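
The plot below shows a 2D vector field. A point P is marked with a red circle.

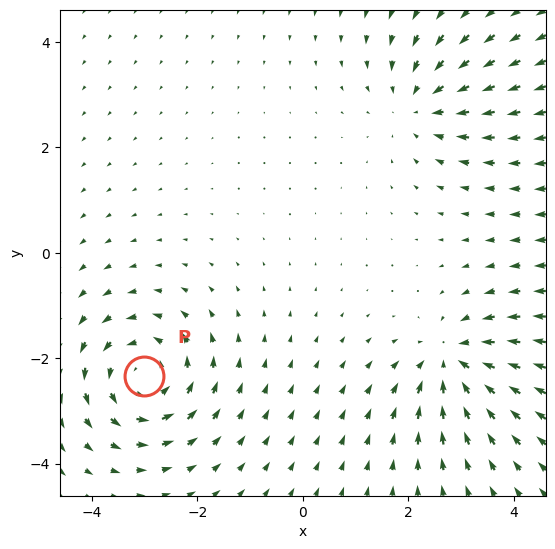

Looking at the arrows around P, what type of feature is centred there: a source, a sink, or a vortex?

At P (-3.0, -2.3) the arrows circulate counterclockwise. Divergence ≈0, curl about +5 — near-zero divergence with nonzero curl is a vortex.

vortex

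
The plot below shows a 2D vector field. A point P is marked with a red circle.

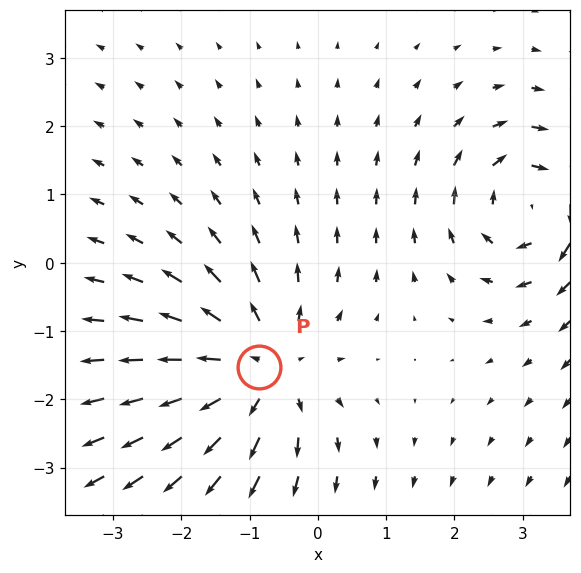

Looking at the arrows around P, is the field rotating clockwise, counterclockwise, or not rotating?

Near P at (-0.9, -1.5) the arrows show no circulation. The curl there is ≈0.

not rotating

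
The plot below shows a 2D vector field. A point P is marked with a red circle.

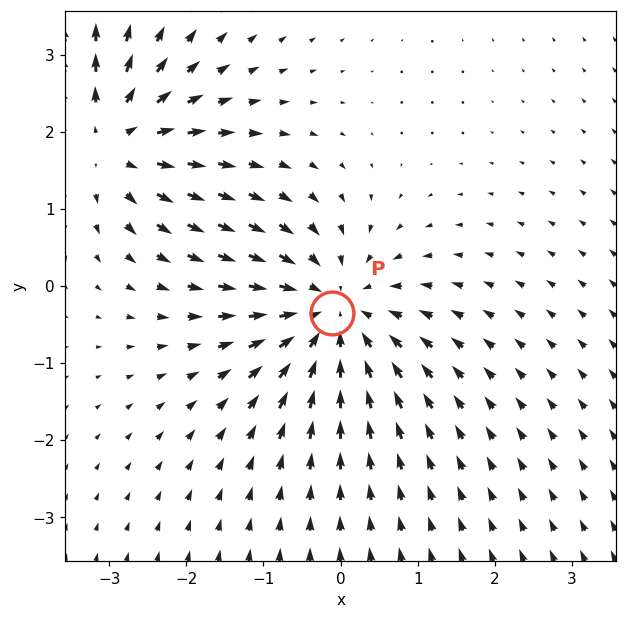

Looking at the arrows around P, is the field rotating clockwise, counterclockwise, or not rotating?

not rotating

Near P at (-0.1, -0.4) the arrows show no circulation. The curl there is ≈0.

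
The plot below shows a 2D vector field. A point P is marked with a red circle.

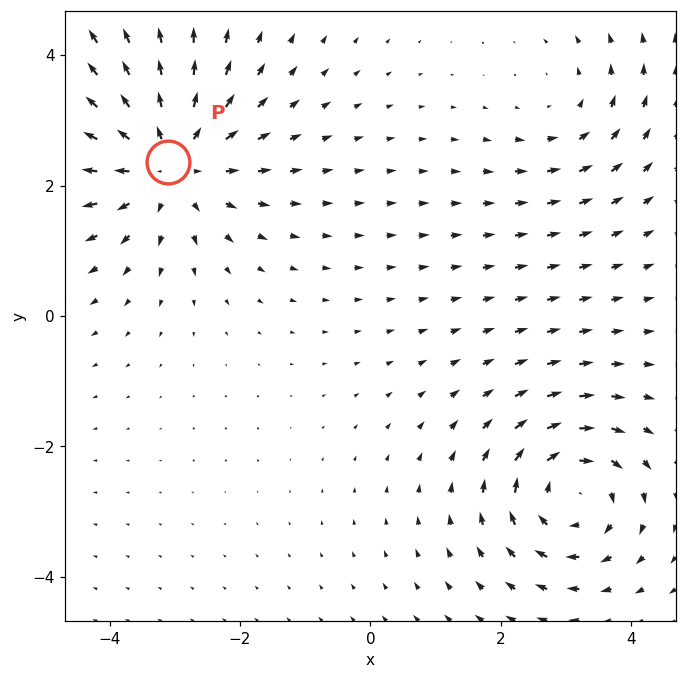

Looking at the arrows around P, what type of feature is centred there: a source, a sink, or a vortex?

At P (-3.1, 2.4) the arrows spread outward. Divergence about +4, curl ≈0 — positive divergence with near-zero curl is a source.

source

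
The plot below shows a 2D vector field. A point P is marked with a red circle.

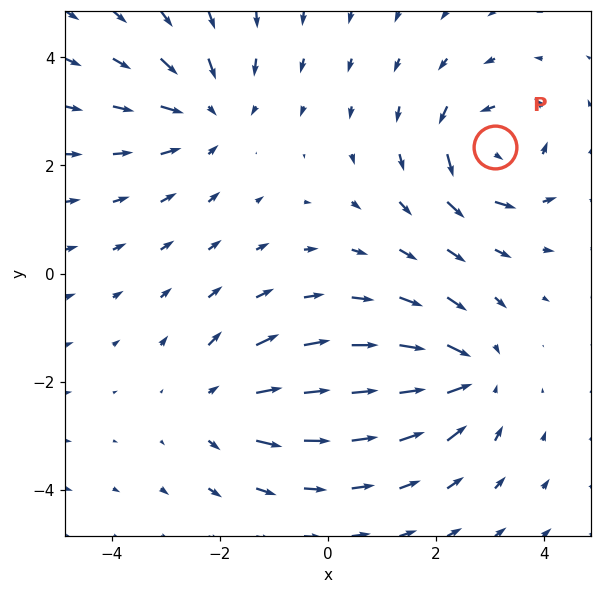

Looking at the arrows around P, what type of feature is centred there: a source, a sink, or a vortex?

At P (3.1, 2.3) the arrows circulate counterclockwise. Divergence ≈0, curl about +6 — near-zero divergence with nonzero curl is a vortex.

vortex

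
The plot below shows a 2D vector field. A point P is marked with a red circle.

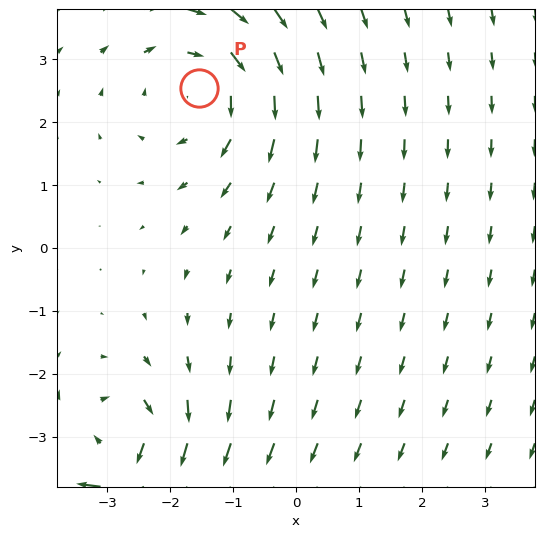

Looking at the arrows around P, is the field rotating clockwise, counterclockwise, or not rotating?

clockwise

Near P at (-1.5, 2.5) the arrows circulate clockwise. The curl (z-component) there is about -3; negative curl means clockwise rotation.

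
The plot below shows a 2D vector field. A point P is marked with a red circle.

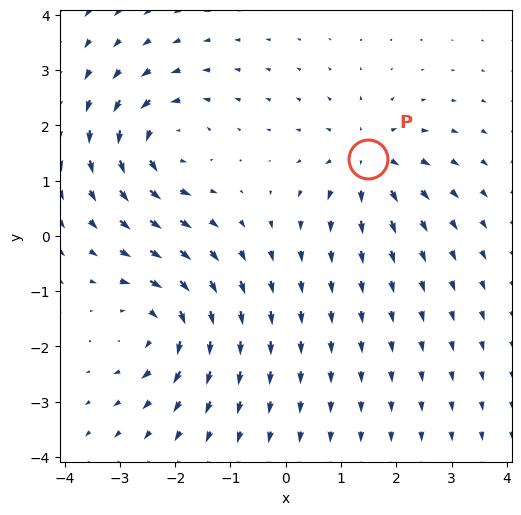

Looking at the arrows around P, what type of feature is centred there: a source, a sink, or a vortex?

At P (1.5, 1.4) the arrows spread outward. Divergence about +4, curl ≈0 — positive divergence with near-zero curl is a source.

source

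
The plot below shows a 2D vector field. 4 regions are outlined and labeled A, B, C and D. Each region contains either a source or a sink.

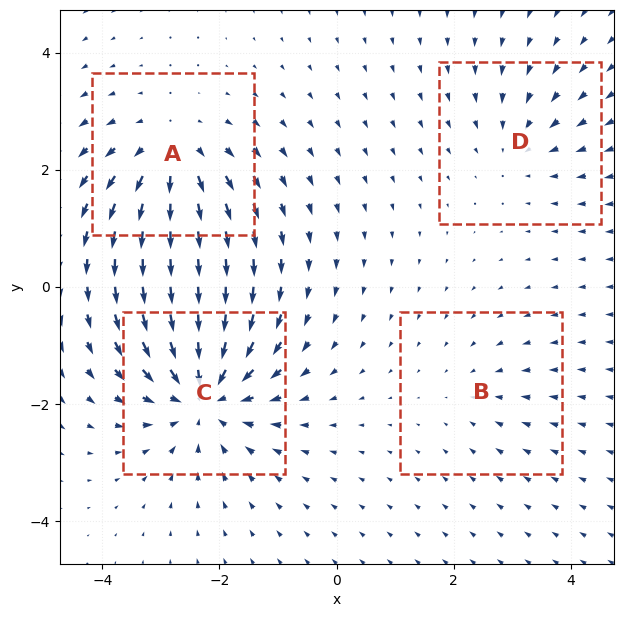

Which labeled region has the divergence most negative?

Divergence at each region's feature centre — A: about +5, B: about -2, C: about -7, D: about -3. Region C is most negative.

C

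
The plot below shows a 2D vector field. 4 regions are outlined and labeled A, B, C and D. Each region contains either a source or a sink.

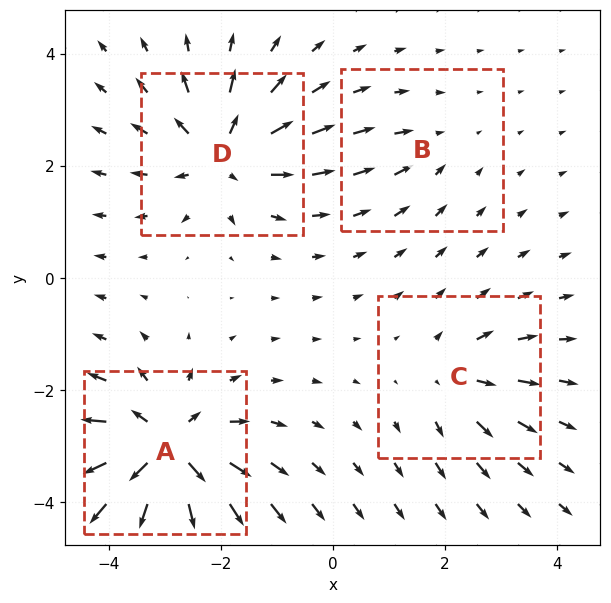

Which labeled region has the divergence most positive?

A

Divergence at each region's feature centre — A: about +9, B: about -2, C: about +4, D: about +6. Region A is most positive.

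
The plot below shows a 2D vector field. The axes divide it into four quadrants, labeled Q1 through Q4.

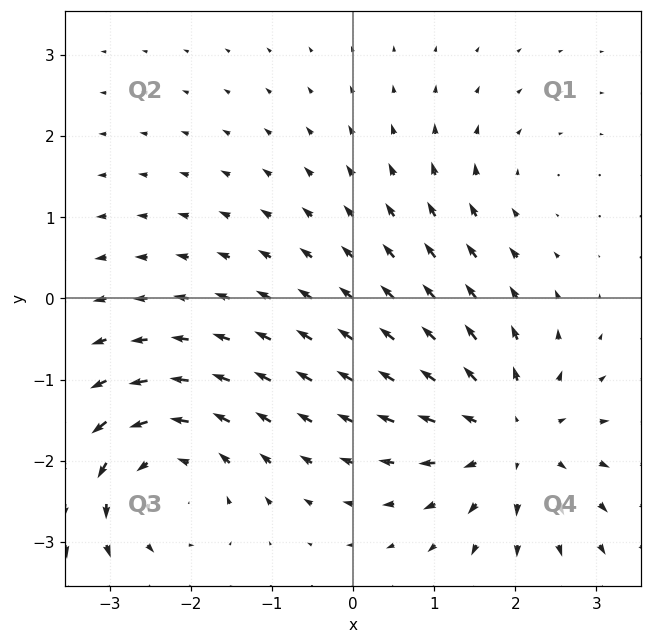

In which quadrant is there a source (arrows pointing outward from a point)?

Q4

The source sits at approximately (1.9, -1.7), which lies in quadrant Q4. The divergence there is about +5, positive as expected for a source.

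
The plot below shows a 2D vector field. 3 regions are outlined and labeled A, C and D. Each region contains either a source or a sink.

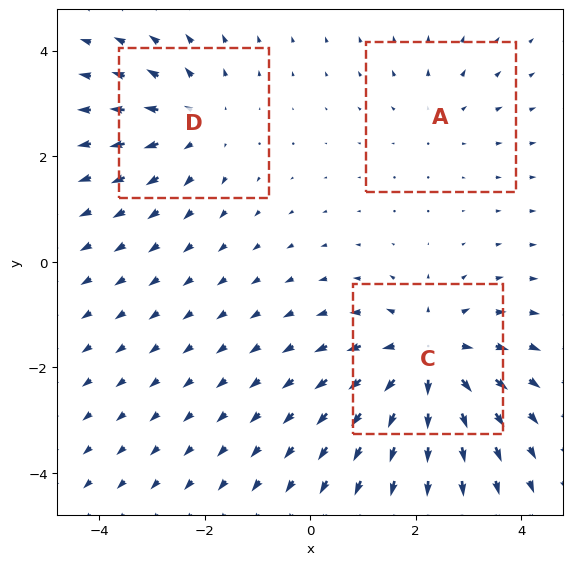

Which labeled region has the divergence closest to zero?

Divergence at each region's feature centre — A: about +2, C: about +5, D: about +3. Region A is closest to zero.

A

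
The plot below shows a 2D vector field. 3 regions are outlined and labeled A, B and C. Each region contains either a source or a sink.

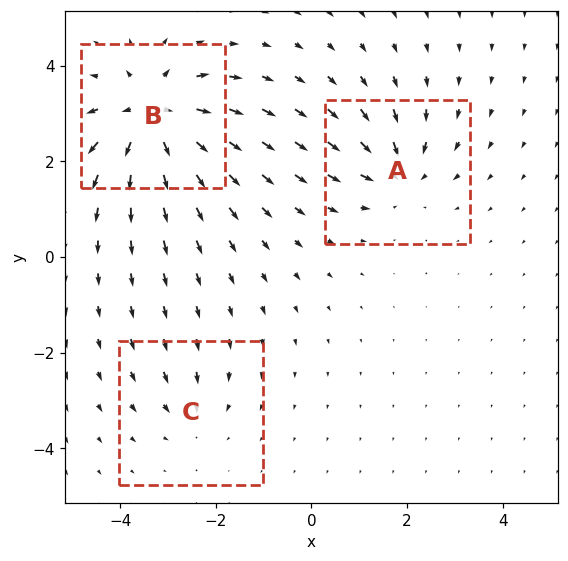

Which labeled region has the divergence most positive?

Divergence at each region's feature centre — A: about -4, B: about +6, C: about -2. Region B is most positive.

B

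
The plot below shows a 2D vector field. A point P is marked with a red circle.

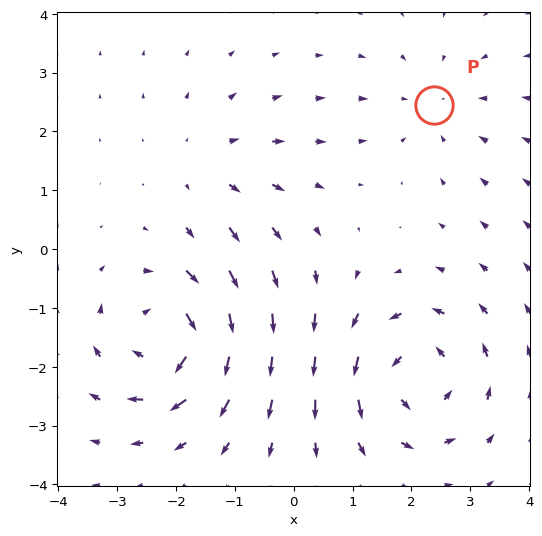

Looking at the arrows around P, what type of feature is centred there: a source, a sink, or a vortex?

At P (2.4, 2.4) the arrows converge inward. Divergence about -2, curl ≈0 — negative divergence with near-zero curl is a sink.

sink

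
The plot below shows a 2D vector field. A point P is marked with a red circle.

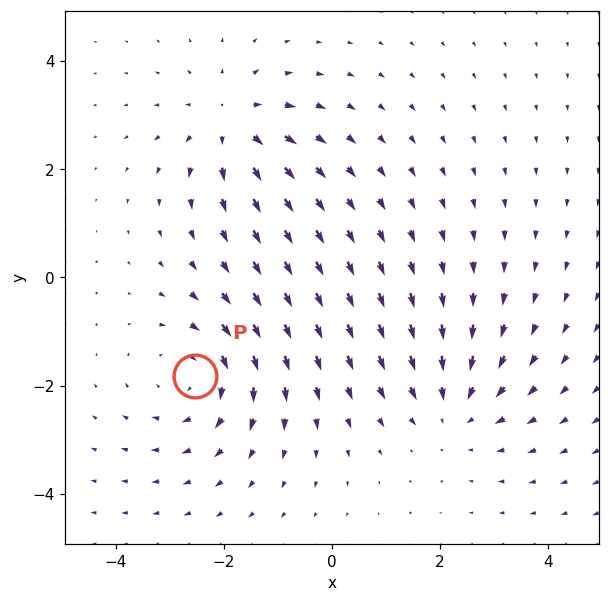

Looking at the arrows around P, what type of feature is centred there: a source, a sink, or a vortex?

At P (-2.5, -1.8) the arrows circulate clockwise. Divergence ≈0, curl about -3 — near-zero divergence with nonzero curl is a vortex.

vortex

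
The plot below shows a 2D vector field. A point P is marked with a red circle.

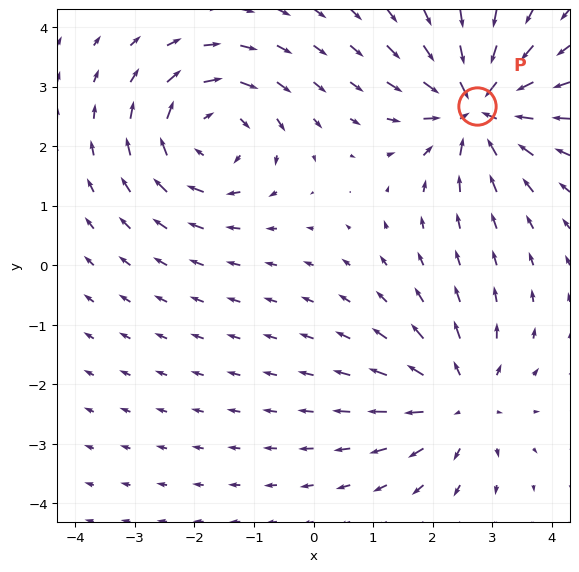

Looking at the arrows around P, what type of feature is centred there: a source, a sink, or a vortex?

sink

At P (2.7, 2.7) the arrows converge inward. Divergence about -7, curl ≈0 — negative divergence with near-zero curl is a sink.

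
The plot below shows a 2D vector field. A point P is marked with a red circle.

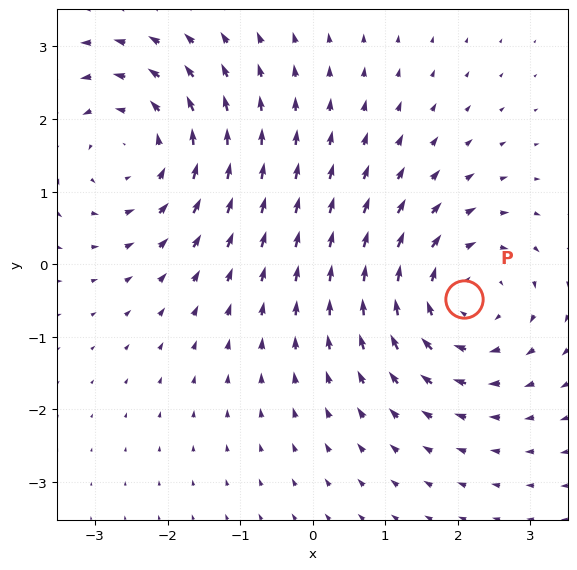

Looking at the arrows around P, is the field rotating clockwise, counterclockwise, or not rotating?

clockwise

Near P at (2.1, -0.5) the arrows circulate clockwise. The curl (z-component) there is about -4; negative curl means clockwise rotation.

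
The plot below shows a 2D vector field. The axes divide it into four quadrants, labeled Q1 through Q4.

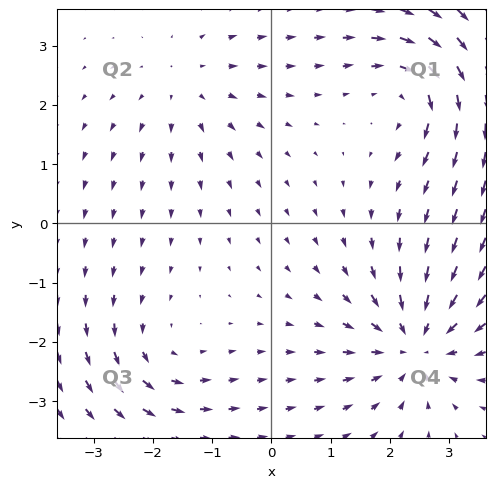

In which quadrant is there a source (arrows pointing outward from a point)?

Q2

The source sits at approximately (-1.4, 2.3), which lies in quadrant Q2. The divergence there is about +2, positive as expected for a source.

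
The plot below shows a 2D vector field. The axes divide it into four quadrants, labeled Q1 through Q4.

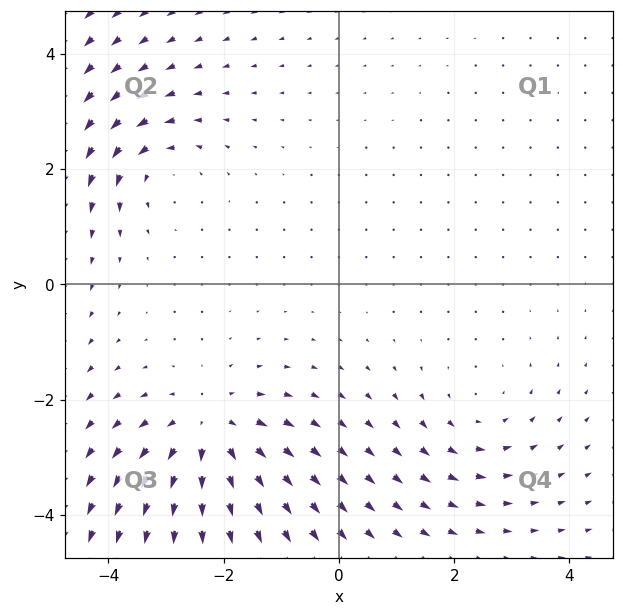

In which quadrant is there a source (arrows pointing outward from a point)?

Q3

The source sits at approximately (-2.2, -2.5), which lies in quadrant Q3. The divergence there is about +4, positive as expected for a source.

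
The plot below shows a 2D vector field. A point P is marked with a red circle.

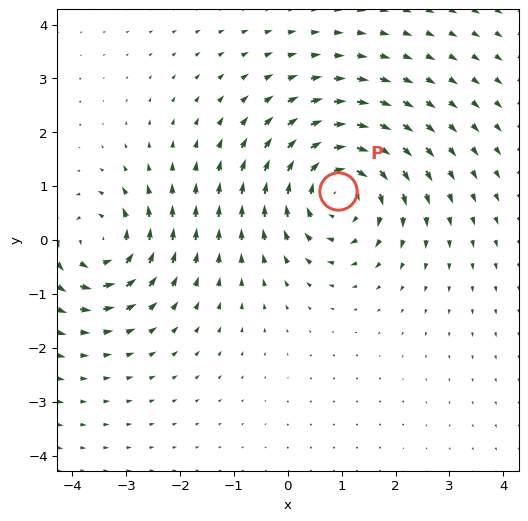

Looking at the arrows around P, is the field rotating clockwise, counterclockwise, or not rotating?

clockwise

Near P at (0.9, 0.9) the arrows circulate clockwise. The curl (z-component) there is about -5; negative curl means clockwise rotation.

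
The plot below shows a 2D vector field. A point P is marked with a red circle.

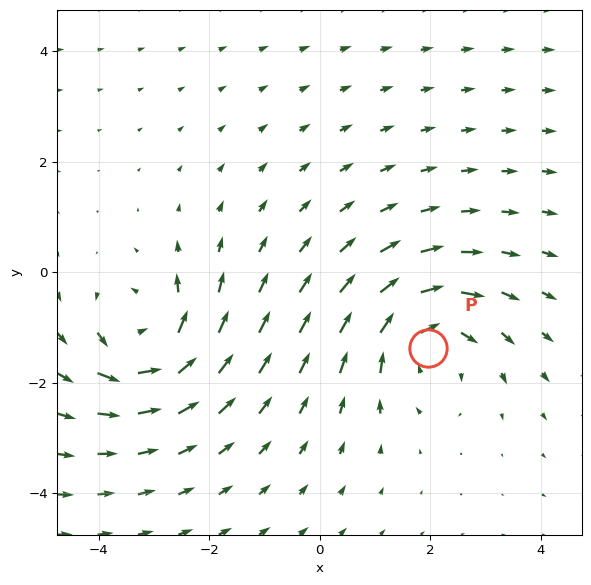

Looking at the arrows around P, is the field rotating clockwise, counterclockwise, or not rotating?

clockwise

Near P at (2.0, -1.4) the arrows circulate clockwise. The curl (z-component) there is about -5; negative curl means clockwise rotation.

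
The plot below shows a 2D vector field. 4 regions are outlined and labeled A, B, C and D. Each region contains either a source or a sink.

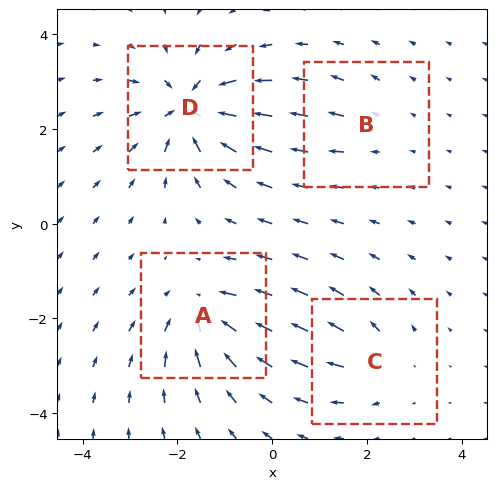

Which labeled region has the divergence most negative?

D

Divergence at each region's feature centre — A: about -6, B: about +2, C: about +4, D: about -8. Region D is most negative.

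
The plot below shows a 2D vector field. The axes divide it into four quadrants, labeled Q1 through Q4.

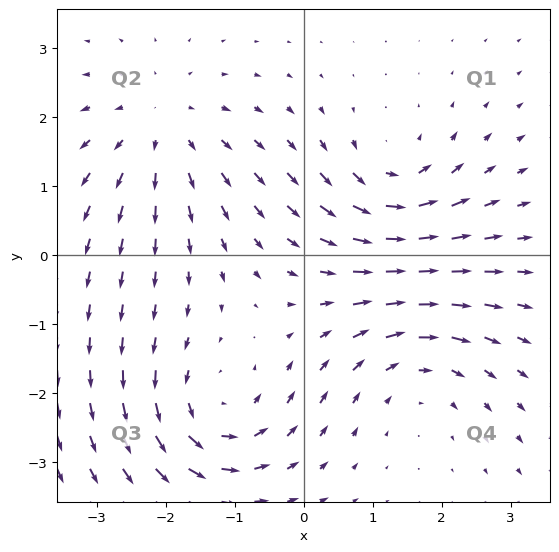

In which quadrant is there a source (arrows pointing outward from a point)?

The source sits at approximately (-2.1, 1.8), which lies in quadrant Q2. The divergence there is about +4, positive as expected for a source.

Q2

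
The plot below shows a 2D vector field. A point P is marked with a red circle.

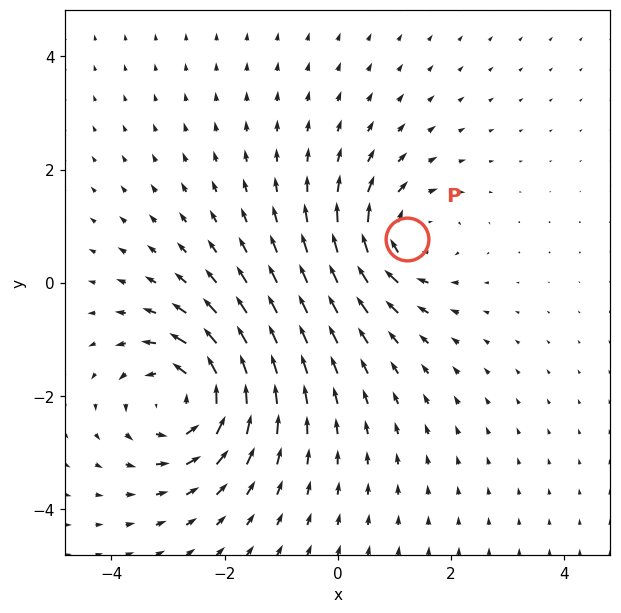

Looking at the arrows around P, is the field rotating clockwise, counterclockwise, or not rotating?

Near P at (1.2, 0.8) the arrows circulate clockwise. The curl (z-component) there is about -4; negative curl means clockwise rotation.

clockwise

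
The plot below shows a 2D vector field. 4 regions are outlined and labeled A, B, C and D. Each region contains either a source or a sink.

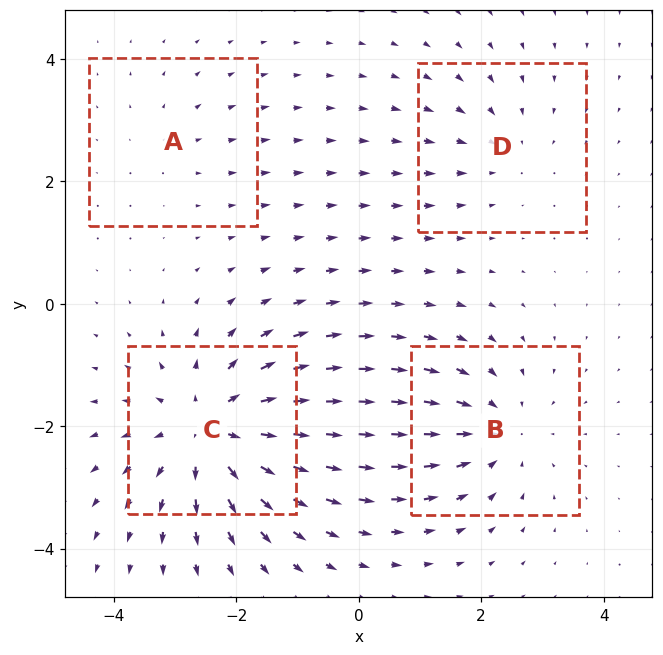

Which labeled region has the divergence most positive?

C

Divergence at each region's feature centre — A: about +2, B: about -4, C: about +6, D: about -3. Region C is most positive.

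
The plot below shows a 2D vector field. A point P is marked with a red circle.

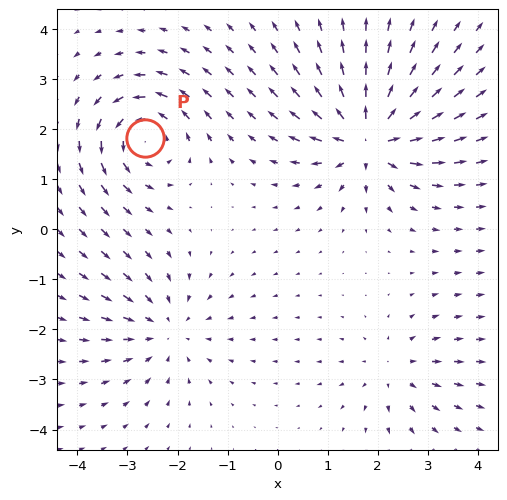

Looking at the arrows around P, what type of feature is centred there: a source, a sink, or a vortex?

vortex

At P (-2.6, 1.8) the arrows circulate counterclockwise. Divergence ≈0, curl about +5 — near-zero divergence with nonzero curl is a vortex.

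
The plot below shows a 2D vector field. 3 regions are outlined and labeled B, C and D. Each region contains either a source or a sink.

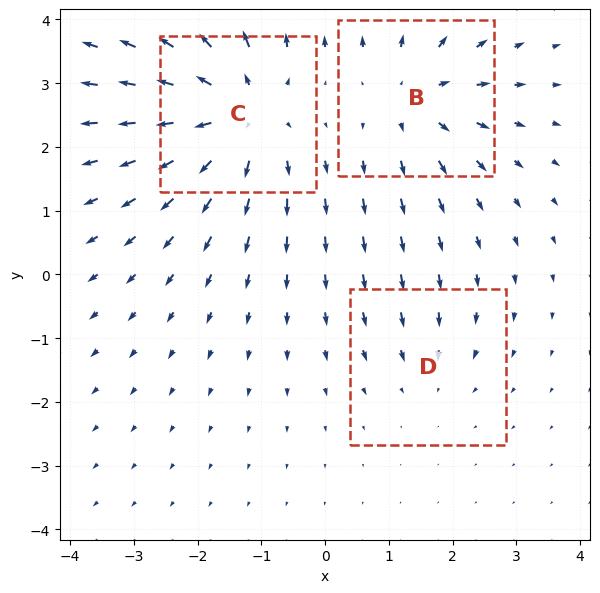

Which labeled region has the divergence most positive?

Divergence at each region's feature centre — B: about +3, C: about +5, D: about -2. Region C is most positive.

C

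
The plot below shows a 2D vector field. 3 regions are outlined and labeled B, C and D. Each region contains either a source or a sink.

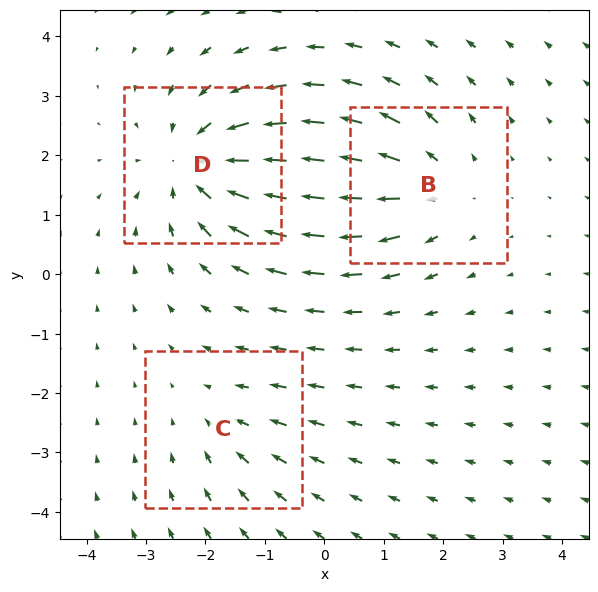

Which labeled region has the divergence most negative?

Divergence at each region's feature centre — B: about +3, C: about -2, D: about -4. Region D is most negative.

D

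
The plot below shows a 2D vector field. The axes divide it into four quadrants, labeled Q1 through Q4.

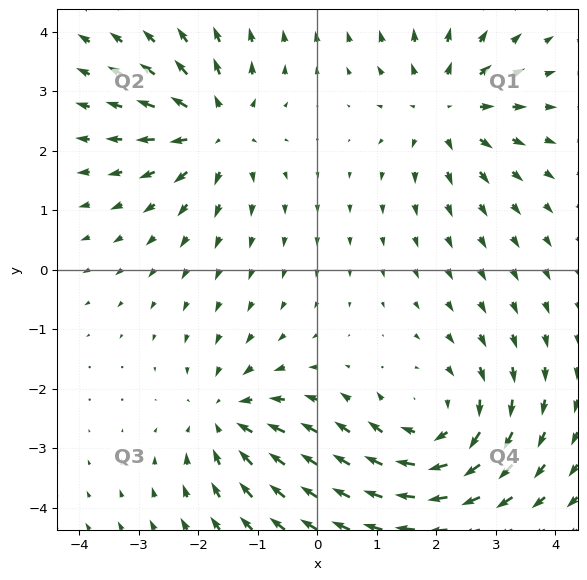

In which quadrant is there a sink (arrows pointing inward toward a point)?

The sink sits at approximately (-1.5, -2.5), which lies in quadrant Q3. The divergence there is about -4, negative as expected for a sink.

Q3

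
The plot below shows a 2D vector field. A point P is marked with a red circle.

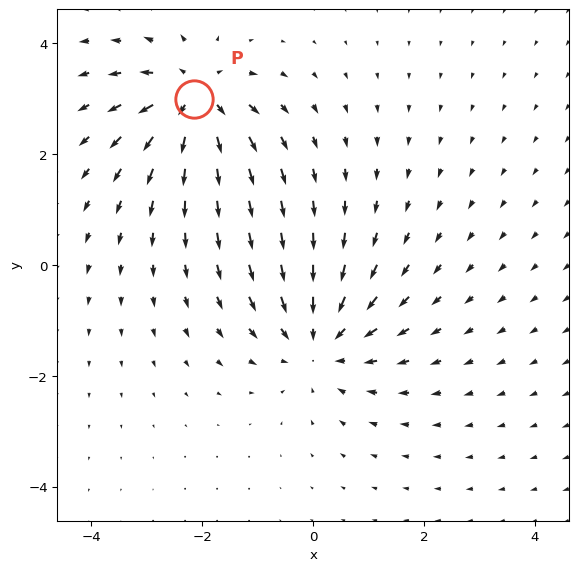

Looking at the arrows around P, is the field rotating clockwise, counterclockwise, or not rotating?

not rotating

Near P at (-2.1, 3.0) the arrows show no circulation. The curl there is ≈0.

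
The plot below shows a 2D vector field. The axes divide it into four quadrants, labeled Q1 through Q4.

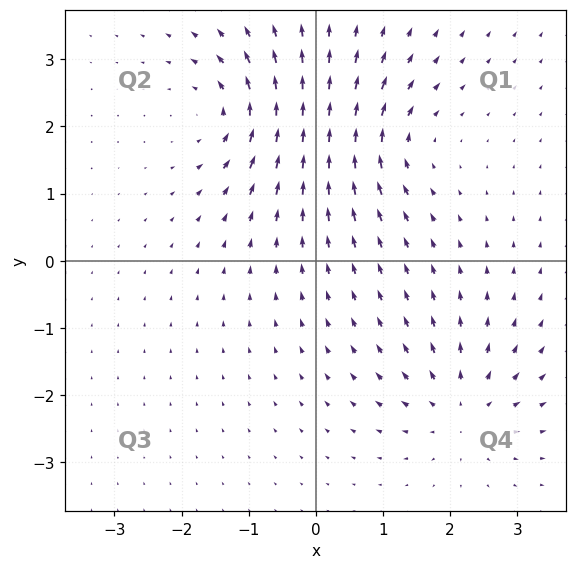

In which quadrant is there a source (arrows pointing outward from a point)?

The source sits at approximately (2.2, -2.2), which lies in quadrant Q4. The divergence there is about +4, positive as expected for a source.

Q4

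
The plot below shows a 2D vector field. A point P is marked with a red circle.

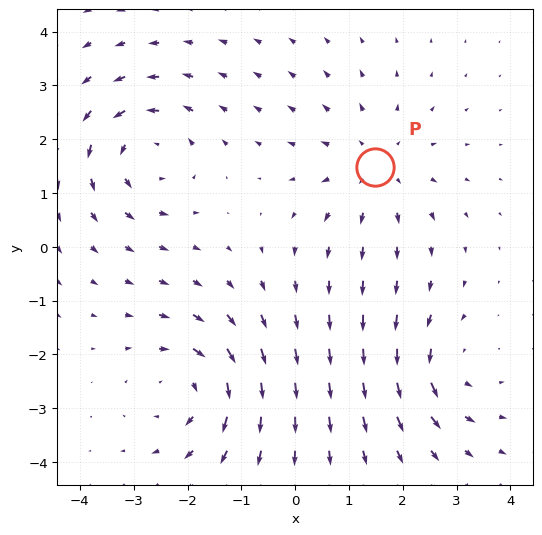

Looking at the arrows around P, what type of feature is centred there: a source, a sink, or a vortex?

source

At P (1.5, 1.5) the arrows spread outward. Divergence about +3, curl ≈0 — positive divergence with near-zero curl is a source.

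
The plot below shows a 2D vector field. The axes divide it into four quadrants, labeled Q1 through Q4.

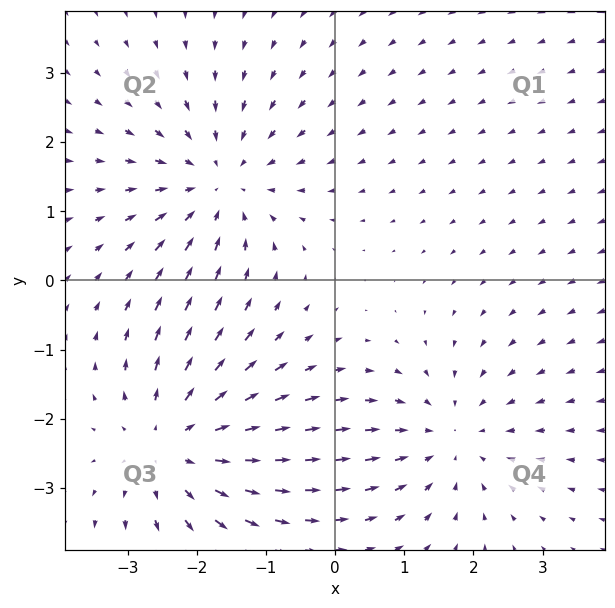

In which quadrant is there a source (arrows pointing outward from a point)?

The source sits at approximately (-2.3, -2.4), which lies in quadrant Q3. The divergence there is about +4, positive as expected for a source.

Q3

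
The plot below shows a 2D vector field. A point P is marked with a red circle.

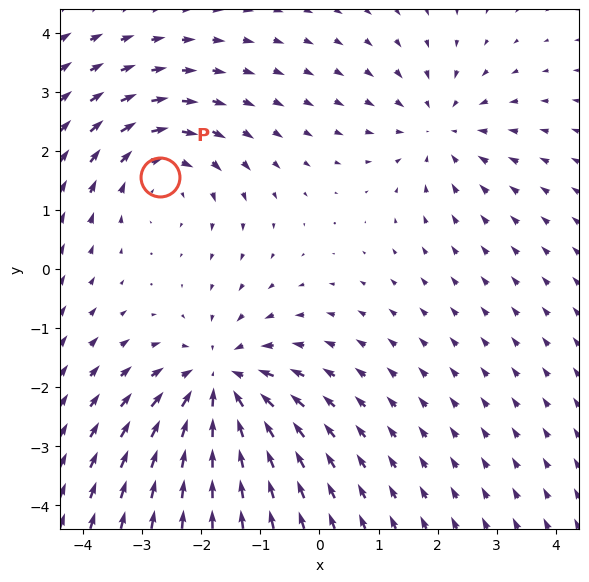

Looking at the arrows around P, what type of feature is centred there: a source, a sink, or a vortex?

At P (-2.7, 1.6) the arrows circulate clockwise. Divergence ≈0, curl about -3 — near-zero divergence with nonzero curl is a vortex.

vortex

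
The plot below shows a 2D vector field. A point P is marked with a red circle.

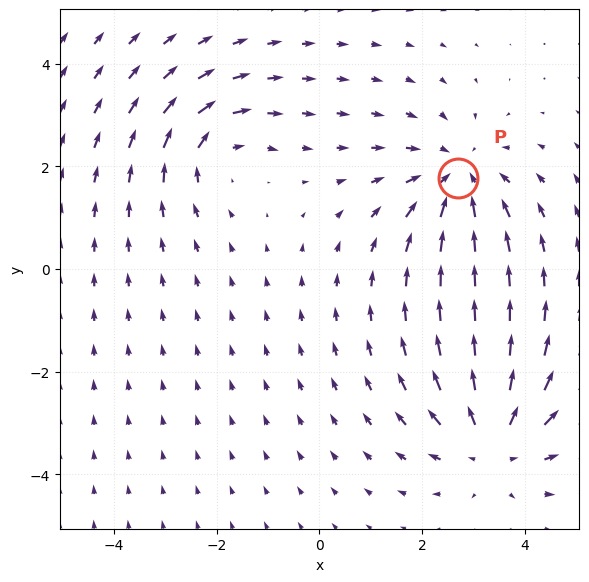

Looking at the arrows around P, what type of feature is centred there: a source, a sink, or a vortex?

At P (2.7, 1.8) the arrows converge inward. Divergence about -4, curl ≈0 — negative divergence with near-zero curl is a sink.

sink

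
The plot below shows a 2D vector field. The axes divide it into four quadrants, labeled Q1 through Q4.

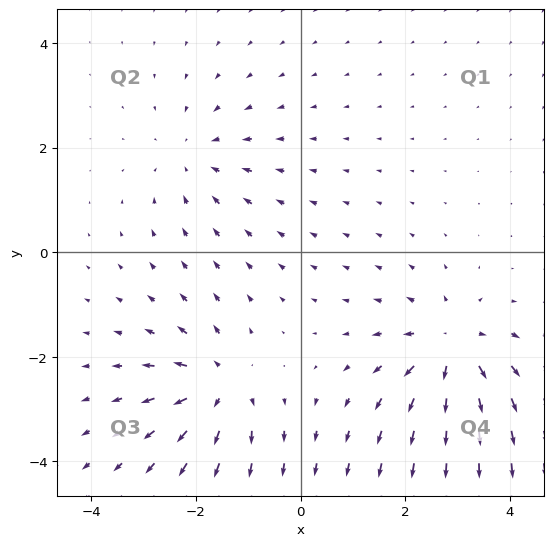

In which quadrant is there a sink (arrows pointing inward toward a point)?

The sink sits at approximately (-2.0, 1.8), which lies in quadrant Q2. The divergence there is about -3, negative as expected for a sink.

Q2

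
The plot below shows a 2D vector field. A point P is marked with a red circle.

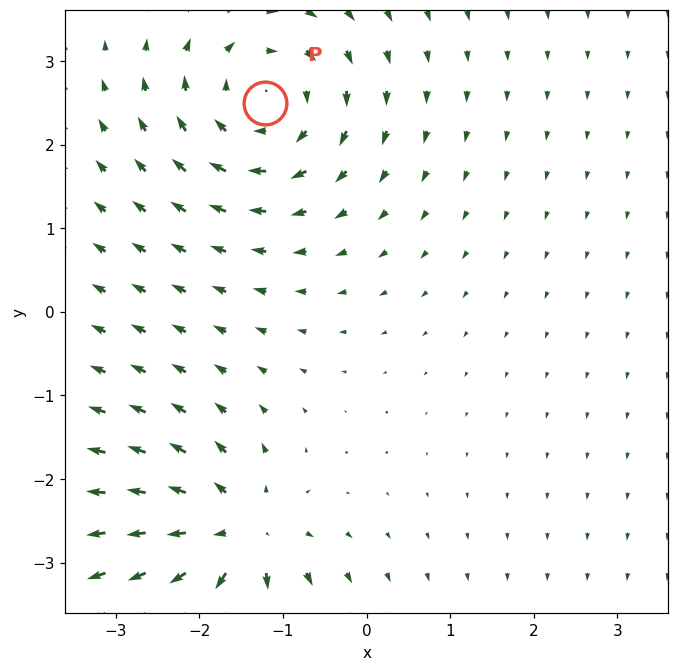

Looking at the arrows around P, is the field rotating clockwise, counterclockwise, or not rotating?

Near P at (-1.2, 2.5) the arrows circulate clockwise. The curl (z-component) there is about -5; negative curl means clockwise rotation.

clockwise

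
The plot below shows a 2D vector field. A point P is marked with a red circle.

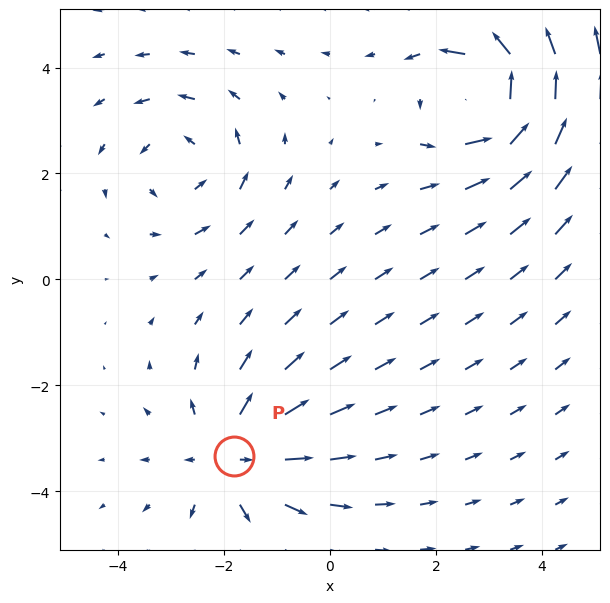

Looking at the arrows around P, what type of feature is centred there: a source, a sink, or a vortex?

At P (-1.8, -3.3) the arrows spread outward. Divergence about +4, curl ≈0 — positive divergence with near-zero curl is a source.

source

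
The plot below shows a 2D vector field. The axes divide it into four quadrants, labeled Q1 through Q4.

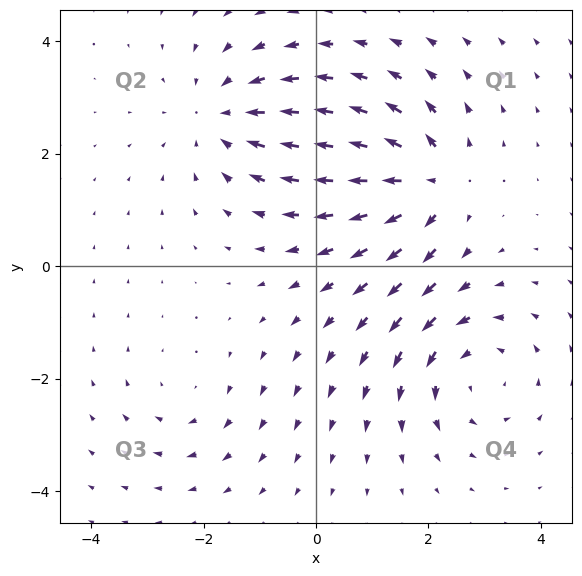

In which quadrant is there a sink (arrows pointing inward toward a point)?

Q2

The sink sits at approximately (-1.6, 2.7), which lies in quadrant Q2. The divergence there is about -4, negative as expected for a sink.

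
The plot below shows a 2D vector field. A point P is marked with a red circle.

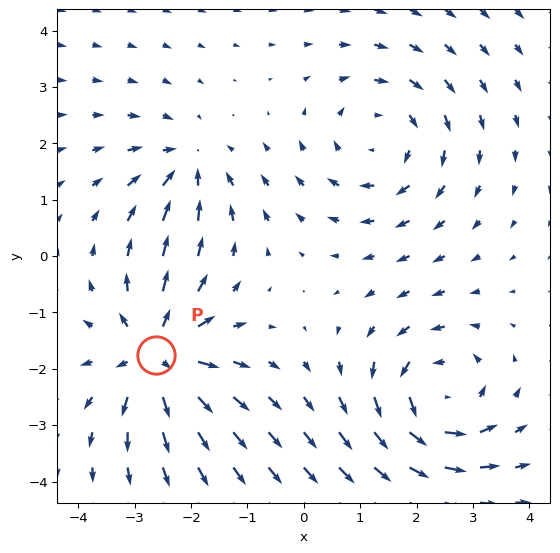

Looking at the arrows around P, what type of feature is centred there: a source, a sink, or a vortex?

At P (-2.6, -1.8) the arrows spread outward. Divergence about +6, curl ≈0 — positive divergence with near-zero curl is a source.

source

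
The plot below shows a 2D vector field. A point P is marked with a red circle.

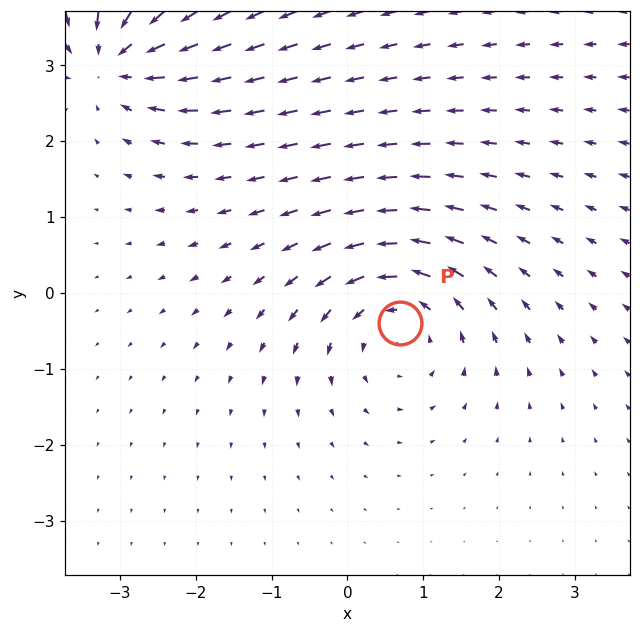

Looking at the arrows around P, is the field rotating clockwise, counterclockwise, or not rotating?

Near P at (0.7, -0.4) the arrows circulate counterclockwise. The curl (z-component) there is about +4; positive curl means counterclockwise rotation.

counterclockwise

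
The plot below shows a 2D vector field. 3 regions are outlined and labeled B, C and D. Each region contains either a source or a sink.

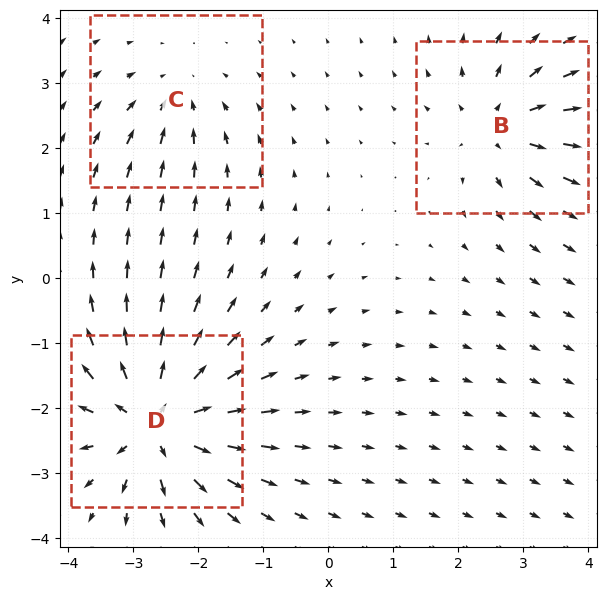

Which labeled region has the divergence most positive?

Divergence at each region's feature centre — B: about +4, C: about -3, D: about +6. Region D is most positive.

D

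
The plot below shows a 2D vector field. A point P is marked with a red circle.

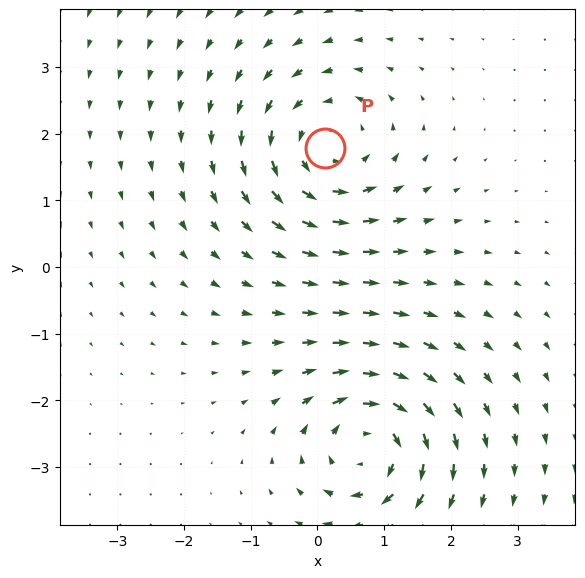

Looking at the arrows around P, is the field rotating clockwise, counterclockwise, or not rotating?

counterclockwise

Near P at (0.1, 1.8) the arrows circulate counterclockwise. The curl (z-component) there is about +4; positive curl means counterclockwise rotation.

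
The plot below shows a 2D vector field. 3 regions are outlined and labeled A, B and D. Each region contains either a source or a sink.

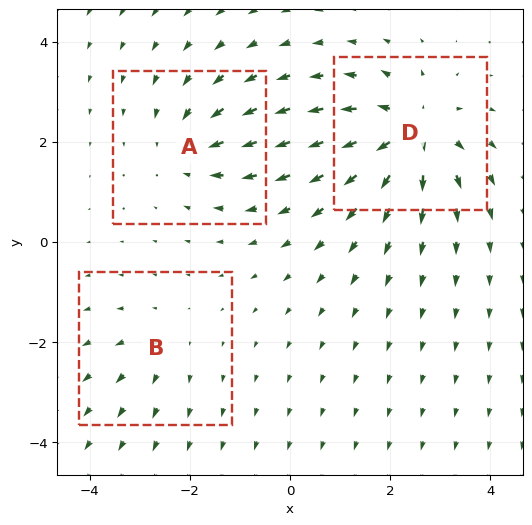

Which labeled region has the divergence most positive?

D

Divergence at each region's feature centre — A: about -3, B: about +2, D: about +5. Region D is most positive.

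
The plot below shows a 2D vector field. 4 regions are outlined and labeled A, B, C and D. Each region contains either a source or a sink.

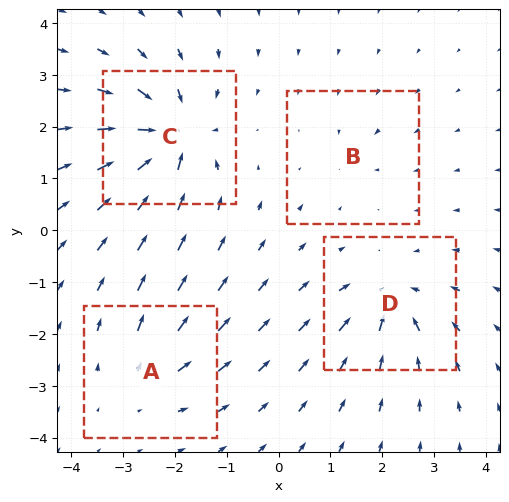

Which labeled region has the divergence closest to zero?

B

Divergence at each region's feature centre — A: about +4, B: about -3, C: about -9, D: about -6. Region B is closest to zero.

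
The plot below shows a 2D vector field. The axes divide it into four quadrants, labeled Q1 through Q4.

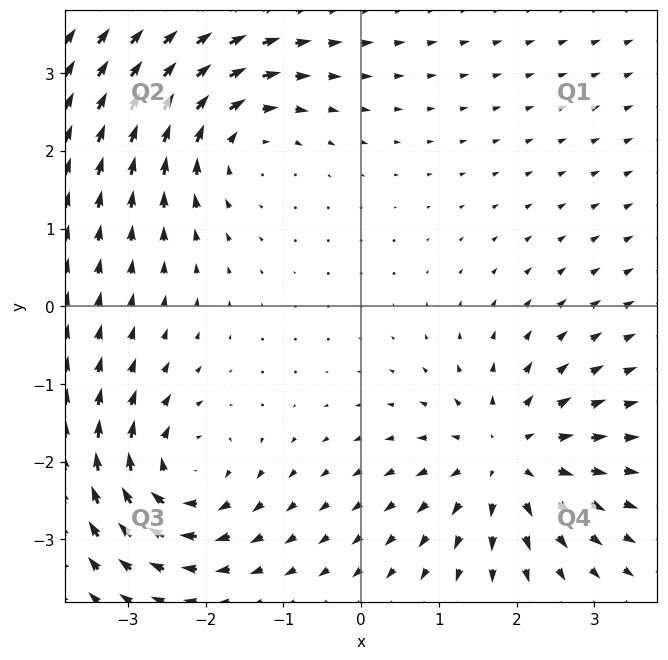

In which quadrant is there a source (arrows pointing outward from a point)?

Q4

The source sits at approximately (1.9, -1.9), which lies in quadrant Q4. The divergence there is about +5, positive as expected for a source.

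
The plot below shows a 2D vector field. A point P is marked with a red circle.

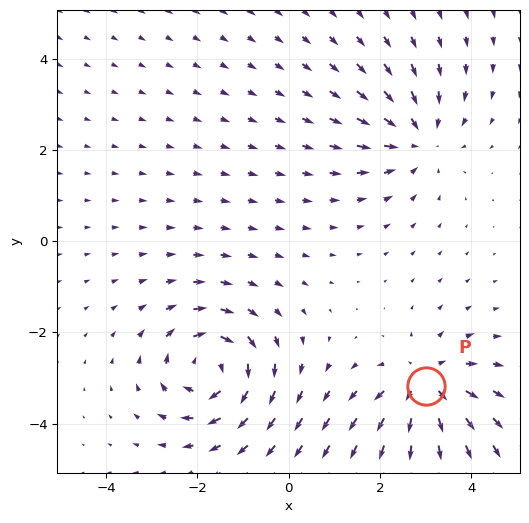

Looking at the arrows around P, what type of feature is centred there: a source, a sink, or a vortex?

At P (3.0, -3.2) the arrows spread outward. Divergence about +4, curl ≈0 — positive divergence with near-zero curl is a source.

source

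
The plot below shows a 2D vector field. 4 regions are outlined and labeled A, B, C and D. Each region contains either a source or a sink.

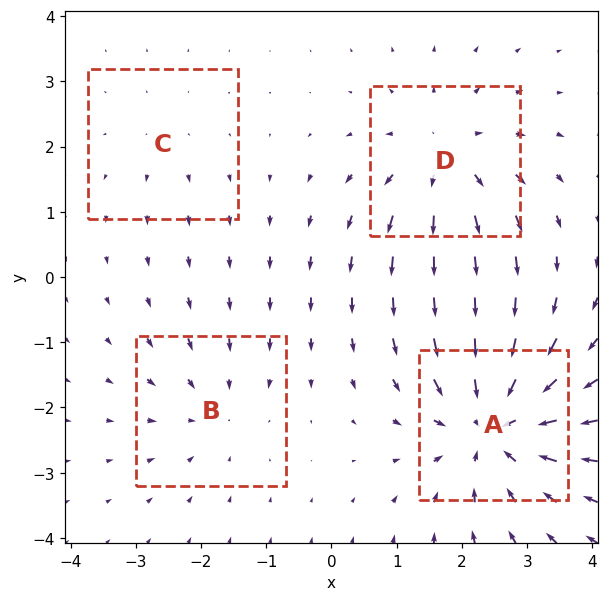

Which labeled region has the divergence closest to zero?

Divergence at each region's feature centre — A: about -7, B: about -3, C: about +2, D: about +5. Region C is closest to zero.

C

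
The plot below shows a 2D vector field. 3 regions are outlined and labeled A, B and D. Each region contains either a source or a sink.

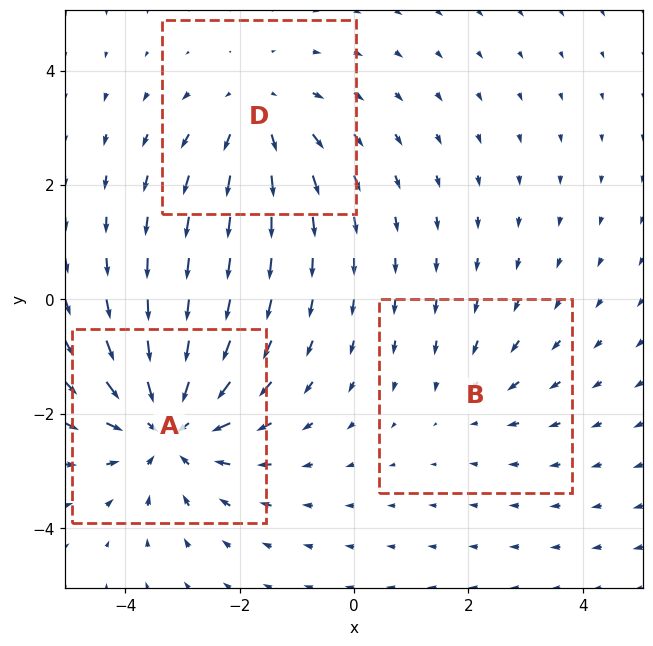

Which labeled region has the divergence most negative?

Divergence at each region's feature centre — A: about -5, B: about -2, D: about +3. Region A is most negative.

A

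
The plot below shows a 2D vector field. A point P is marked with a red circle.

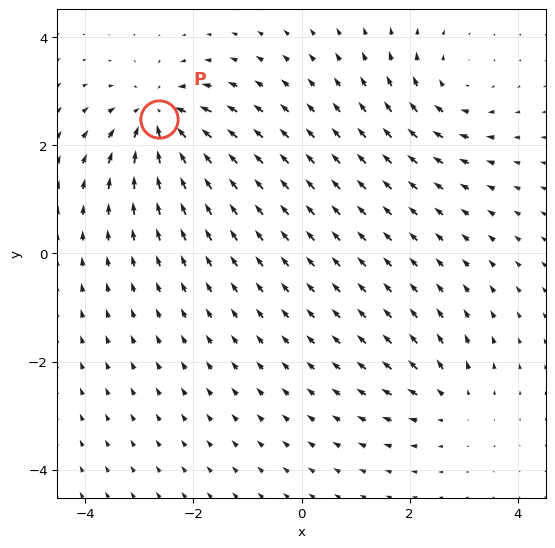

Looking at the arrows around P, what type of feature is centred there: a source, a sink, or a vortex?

sink

At P (-2.6, 2.5) the arrows converge inward. Divergence about -6, curl ≈0 — negative divergence with near-zero curl is a sink.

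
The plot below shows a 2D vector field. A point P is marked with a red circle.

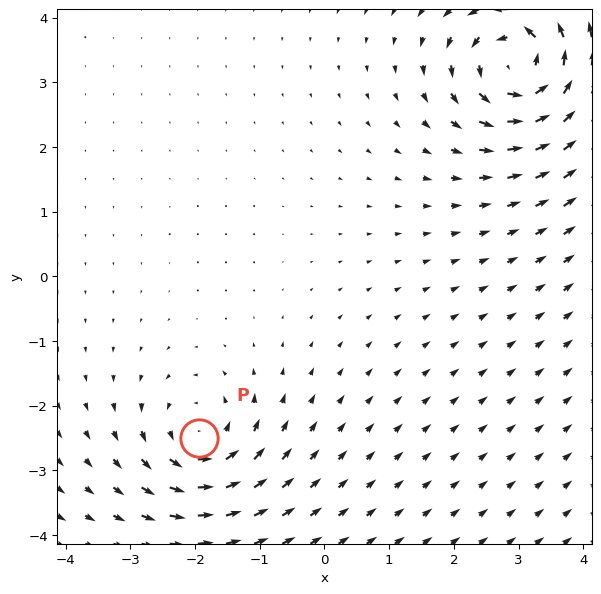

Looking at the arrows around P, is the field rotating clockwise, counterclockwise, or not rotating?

counterclockwise

Near P at (-1.9, -2.5) the arrows circulate counterclockwise. The curl (z-component) there is about +4; positive curl means counterclockwise rotation.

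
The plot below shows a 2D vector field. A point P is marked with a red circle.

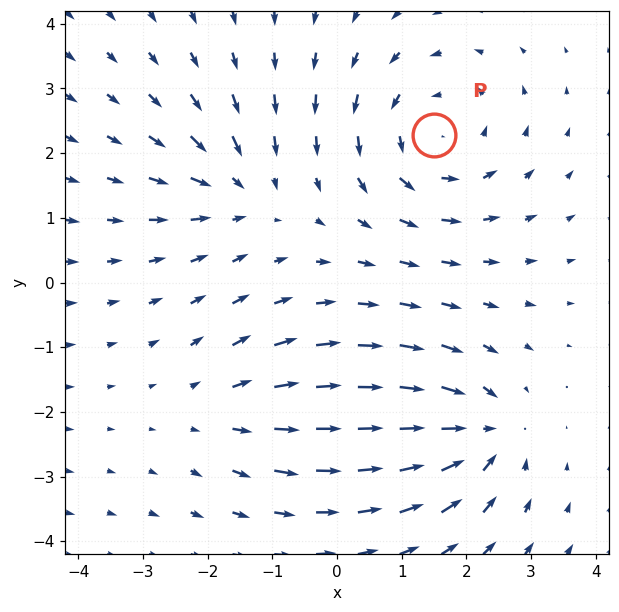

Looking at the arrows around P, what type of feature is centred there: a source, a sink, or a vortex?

vortex

At P (1.5, 2.3) the arrows circulate counterclockwise. Divergence ≈0, curl about +4 — near-zero divergence with nonzero curl is a vortex.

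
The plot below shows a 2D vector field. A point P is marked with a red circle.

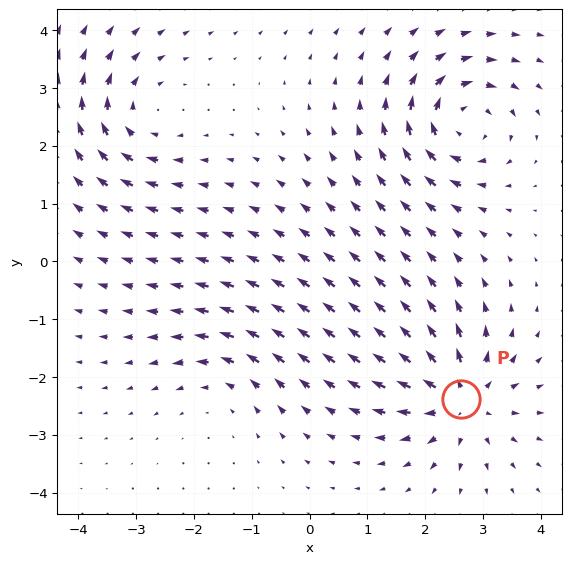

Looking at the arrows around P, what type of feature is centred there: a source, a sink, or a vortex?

At P (2.6, -2.4) the arrows spread outward. Divergence about +6, curl ≈0 — positive divergence with near-zero curl is a source.

source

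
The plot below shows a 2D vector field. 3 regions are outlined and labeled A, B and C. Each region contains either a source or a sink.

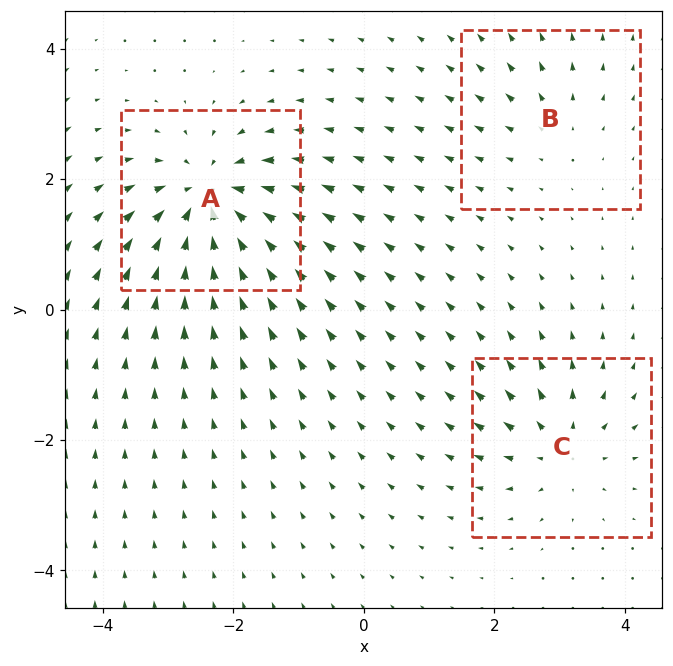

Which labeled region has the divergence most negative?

A

Divergence at each region's feature centre — A: about -6, B: about +2, C: about +4. Region A is most negative.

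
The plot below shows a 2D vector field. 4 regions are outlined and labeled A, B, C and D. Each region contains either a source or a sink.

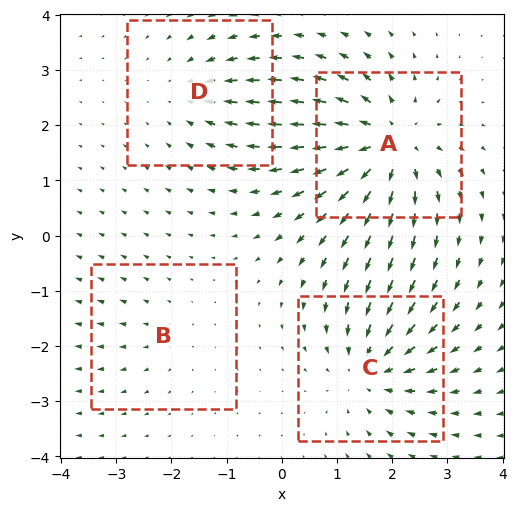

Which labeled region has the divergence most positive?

Divergence at each region's feature centre — A: about +7, B: about +2, C: about -5, D: about -3. Region A is most positive.

A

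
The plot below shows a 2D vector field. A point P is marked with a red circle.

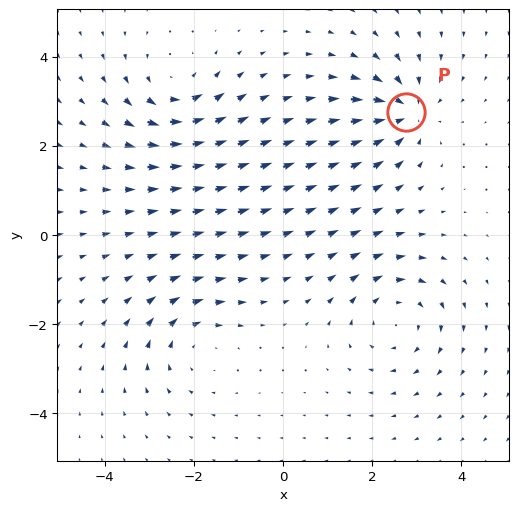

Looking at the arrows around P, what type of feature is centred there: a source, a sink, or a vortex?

At P (2.7, 2.8) the arrows converge inward. Divergence about -5, curl ≈0 — negative divergence with near-zero curl is a sink.

sink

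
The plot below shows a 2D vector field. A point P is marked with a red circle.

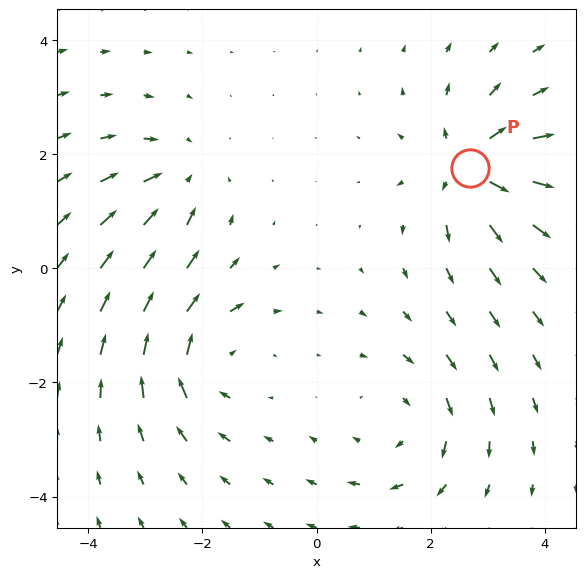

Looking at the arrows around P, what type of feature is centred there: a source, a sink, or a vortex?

source

At P (2.7, 1.8) the arrows spread outward. Divergence about +5, curl ≈0 — positive divergence with near-zero curl is a source.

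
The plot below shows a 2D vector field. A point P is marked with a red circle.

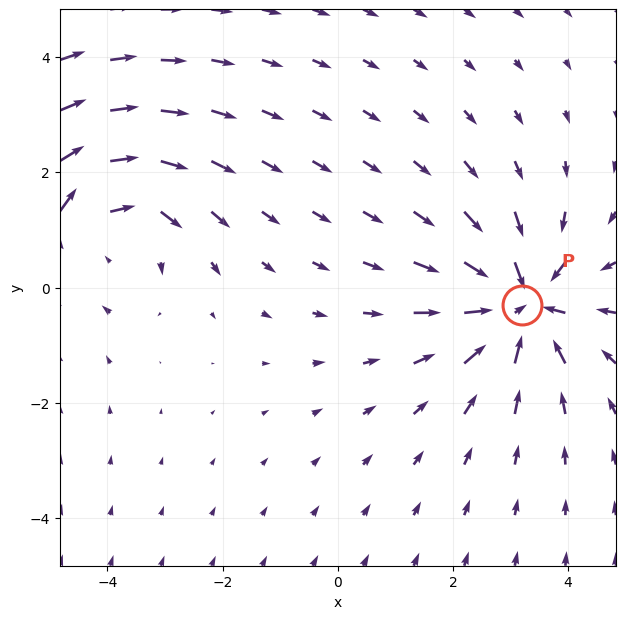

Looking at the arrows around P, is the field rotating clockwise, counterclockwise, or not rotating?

Near P at (3.2, -0.3) the arrows show no circulation. The curl there is ≈0.

not rotating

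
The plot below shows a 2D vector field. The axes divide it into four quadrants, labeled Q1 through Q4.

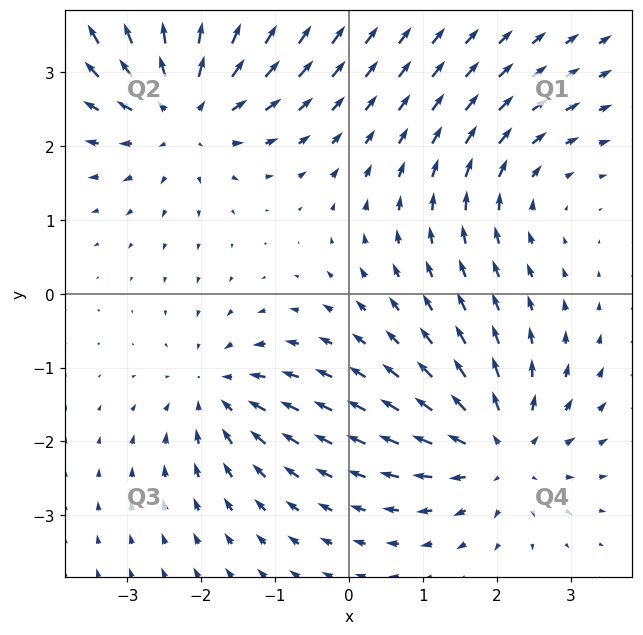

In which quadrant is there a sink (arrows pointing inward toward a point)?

Q3

The sink sits at approximately (-1.8, -1.3), which lies in quadrant Q3. The divergence there is about -4, negative as expected for a sink.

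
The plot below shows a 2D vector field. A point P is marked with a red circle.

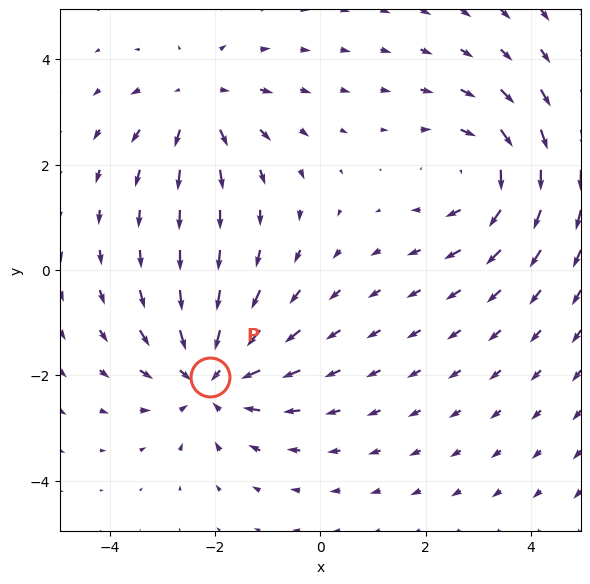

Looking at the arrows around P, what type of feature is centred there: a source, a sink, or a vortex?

At P (-2.1, -2.0) the arrows converge inward. Divergence about -4, curl ≈0 — negative divergence with near-zero curl is a sink.

sink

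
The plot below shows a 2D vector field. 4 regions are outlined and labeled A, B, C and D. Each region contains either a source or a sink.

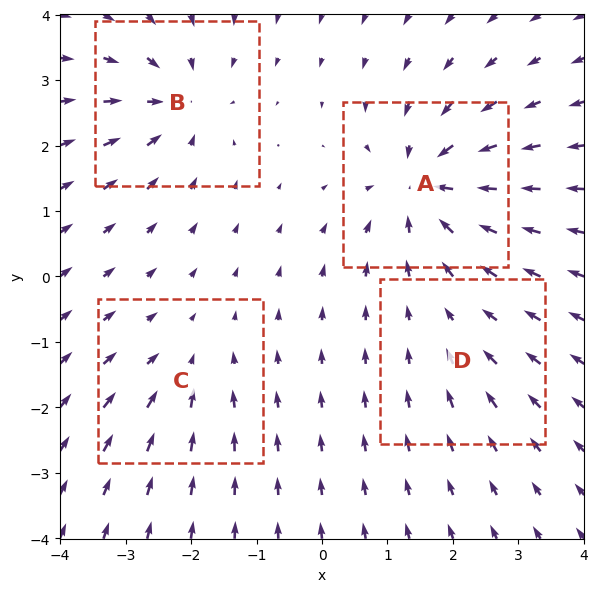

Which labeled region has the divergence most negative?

Divergence at each region's feature centre — A: about -8, B: about -6, C: about -4, D: about -2. Region A is most negative.

A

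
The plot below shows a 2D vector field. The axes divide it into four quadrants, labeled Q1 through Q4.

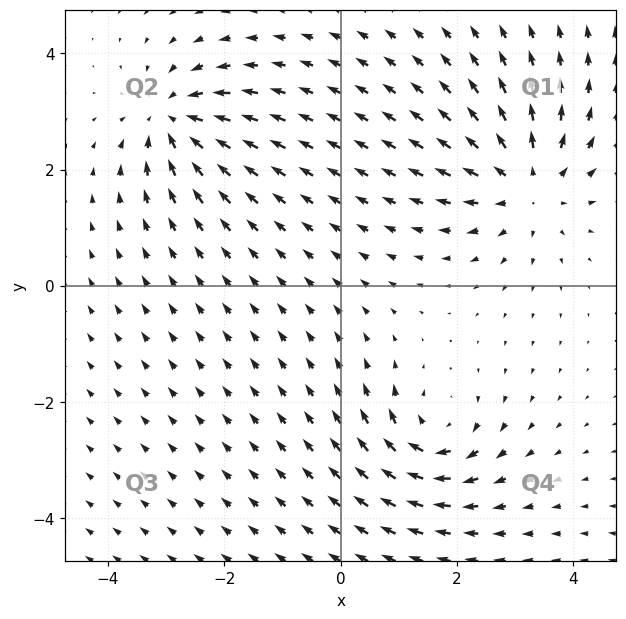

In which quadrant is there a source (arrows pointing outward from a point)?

Q1

The source sits at approximately (3.2, 1.7), which lies in quadrant Q1. The divergence there is about +4, positive as expected for a source.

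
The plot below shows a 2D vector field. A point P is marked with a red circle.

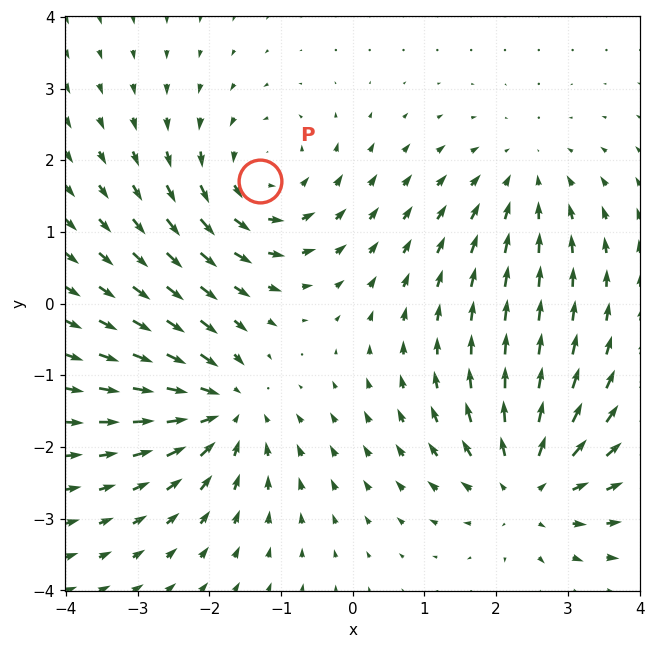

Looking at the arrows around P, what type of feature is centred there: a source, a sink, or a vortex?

vortex

At P (-1.3, 1.7) the arrows circulate counterclockwise. Divergence ≈0, curl about +4 — near-zero divergence with nonzero curl is a vortex.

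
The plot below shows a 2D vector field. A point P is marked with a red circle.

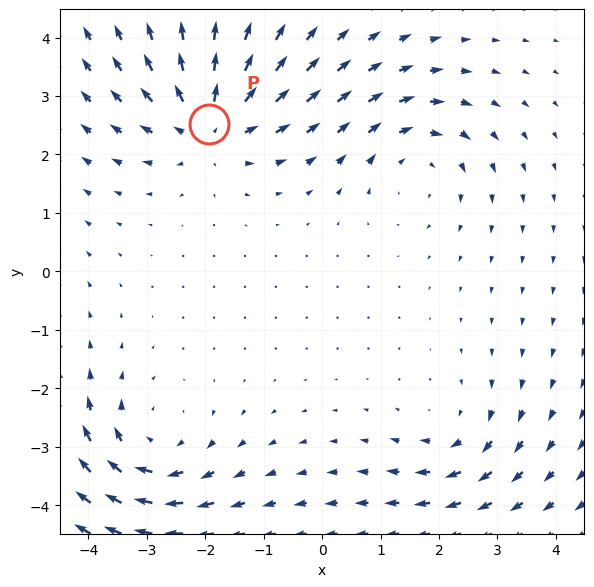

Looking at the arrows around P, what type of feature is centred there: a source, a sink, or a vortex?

source

At P (-1.9, 2.5) the arrows spread outward. Divergence about +5, curl ≈0 — positive divergence with near-zero curl is a source.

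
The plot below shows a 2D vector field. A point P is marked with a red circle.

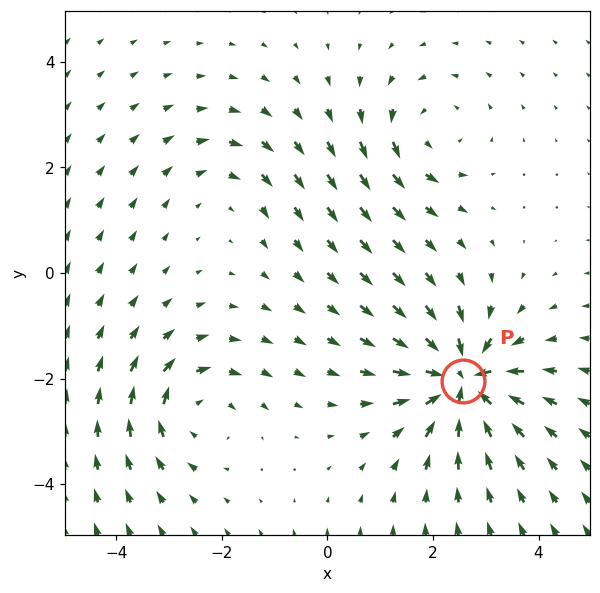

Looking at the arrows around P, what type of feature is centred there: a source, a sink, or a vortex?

sink

At P (2.6, -2.0) the arrows converge inward. Divergence about -7, curl ≈0 — negative divergence with near-zero curl is a sink.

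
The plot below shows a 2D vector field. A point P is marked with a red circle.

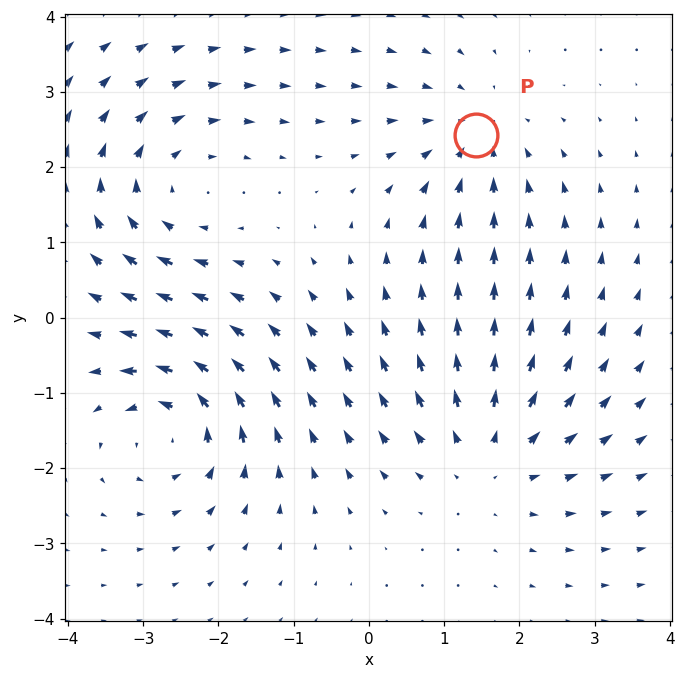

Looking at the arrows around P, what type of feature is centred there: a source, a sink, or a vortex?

At P (1.4, 2.4) the arrows converge inward. Divergence about -3, curl ≈0 — negative divergence with near-zero curl is a sink.

sink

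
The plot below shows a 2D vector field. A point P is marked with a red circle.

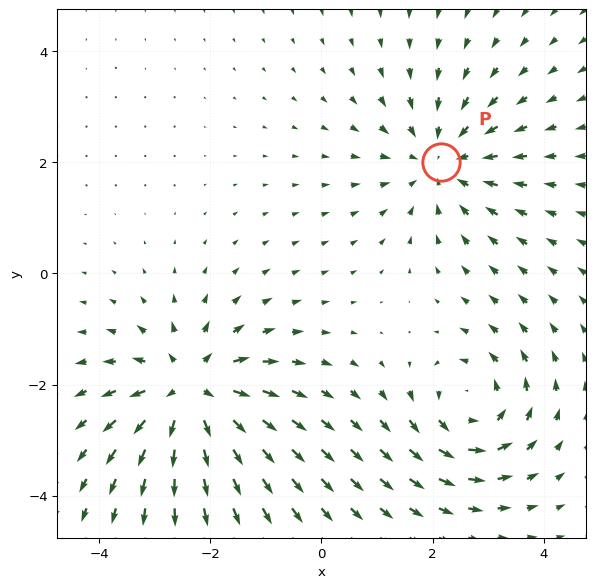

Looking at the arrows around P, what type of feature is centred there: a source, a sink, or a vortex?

sink

At P (2.2, 2.0) the arrows converge inward. Divergence about -3, curl ≈0 — negative divergence with near-zero curl is a sink.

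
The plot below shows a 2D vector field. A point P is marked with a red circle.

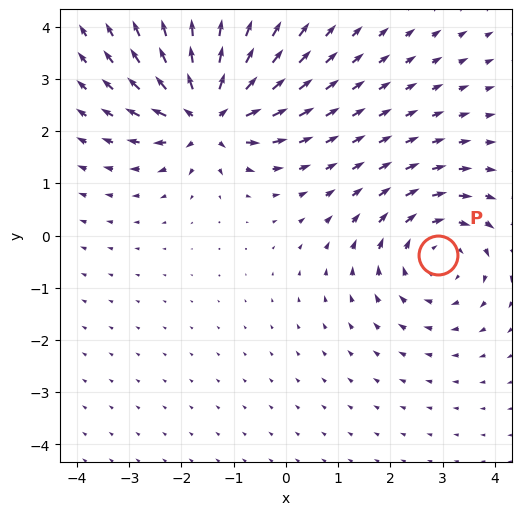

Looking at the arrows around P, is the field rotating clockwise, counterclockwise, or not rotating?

clockwise

Near P at (2.9, -0.4) the arrows circulate clockwise. The curl (z-component) there is about -3; negative curl means clockwise rotation.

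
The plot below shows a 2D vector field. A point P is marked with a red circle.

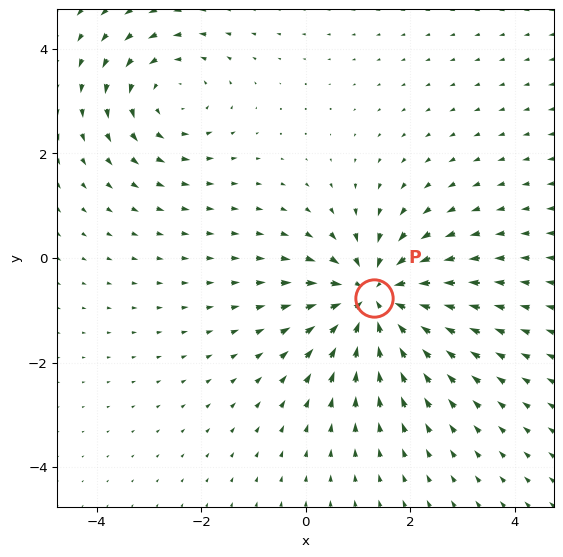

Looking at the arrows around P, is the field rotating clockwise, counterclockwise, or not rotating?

not rotating

Near P at (1.3, -0.8) the arrows show no circulation. The curl there is ≈0.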